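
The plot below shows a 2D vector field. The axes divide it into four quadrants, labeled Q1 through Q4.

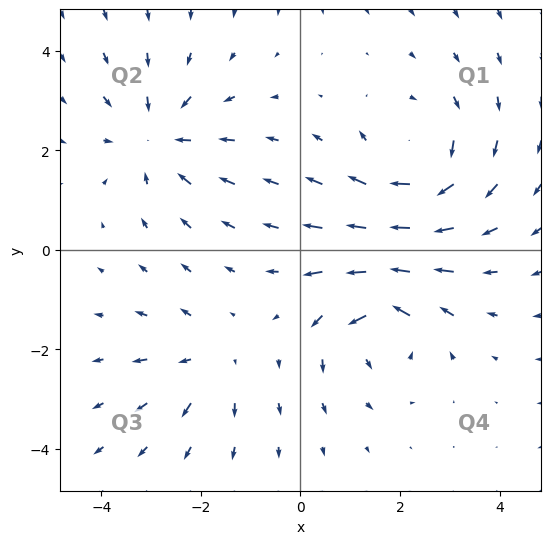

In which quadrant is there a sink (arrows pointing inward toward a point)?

Q2

The sink sits at approximately (-2.9, 2.3), which lies in quadrant Q2. The divergence there is about -4, negative as expected for a sink.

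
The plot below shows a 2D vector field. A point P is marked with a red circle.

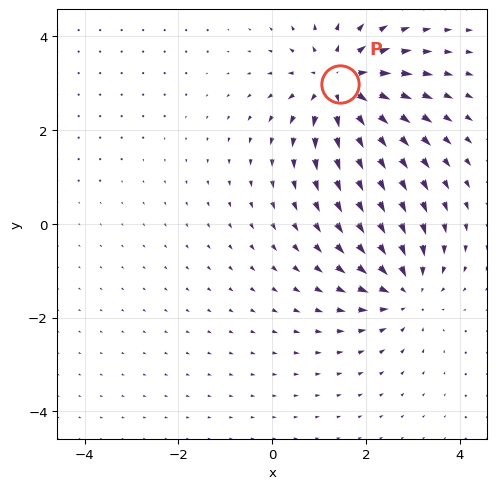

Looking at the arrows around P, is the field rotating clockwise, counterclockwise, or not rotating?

Near P at (1.4, 3.0) the arrows show no circulation. The curl there is ≈0.

not rotating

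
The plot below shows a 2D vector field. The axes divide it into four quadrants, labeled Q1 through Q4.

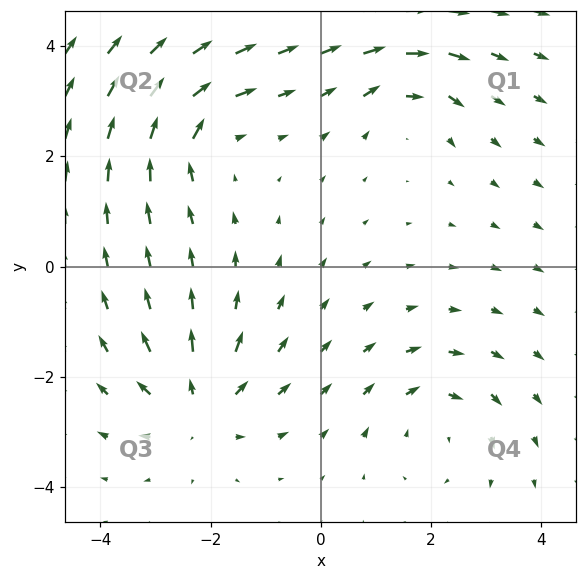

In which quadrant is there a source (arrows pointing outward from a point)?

Q3

The source sits at approximately (-2.2, -2.5), which lies in quadrant Q3. The divergence there is about +5, positive as expected for a source.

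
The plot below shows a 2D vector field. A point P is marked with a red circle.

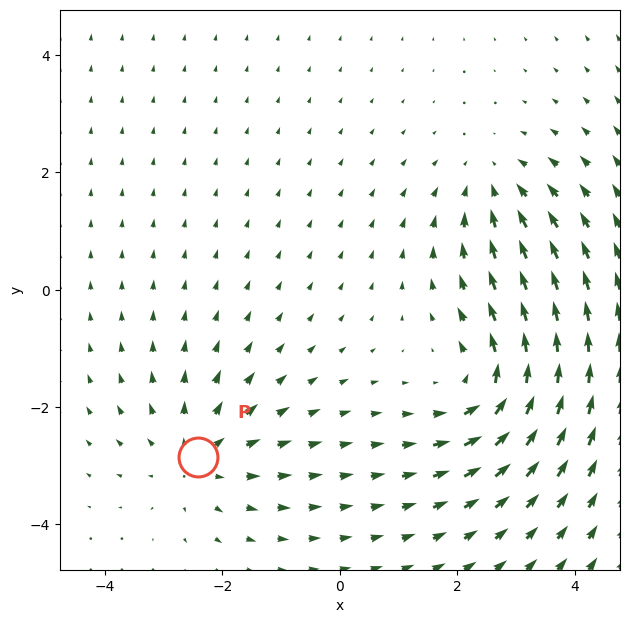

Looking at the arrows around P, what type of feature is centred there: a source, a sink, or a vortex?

At P (-2.4, -2.9) the arrows spread outward. Divergence about +3, curl ≈0 — positive divergence with near-zero curl is a source.

source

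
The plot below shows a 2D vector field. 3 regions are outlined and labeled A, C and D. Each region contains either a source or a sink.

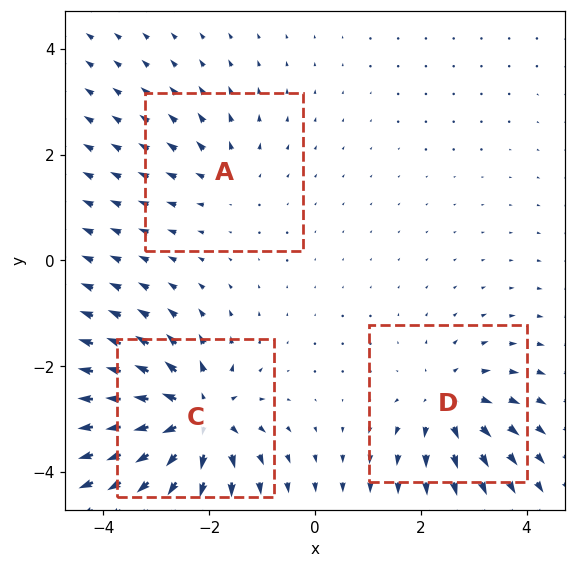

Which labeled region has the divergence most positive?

C

Divergence at each region's feature centre — A: about +2, C: about +6, D: about +4. Region C is most positive.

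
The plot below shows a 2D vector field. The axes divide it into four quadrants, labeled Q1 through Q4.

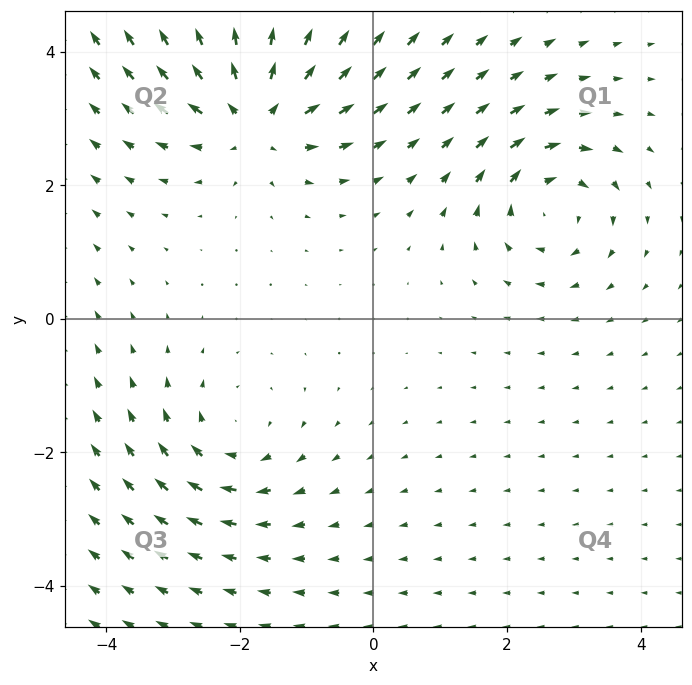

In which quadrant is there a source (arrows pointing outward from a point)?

The source sits at approximately (-1.7, 3.1), which lies in quadrant Q2. The divergence there is about +5, positive as expected for a source.

Q2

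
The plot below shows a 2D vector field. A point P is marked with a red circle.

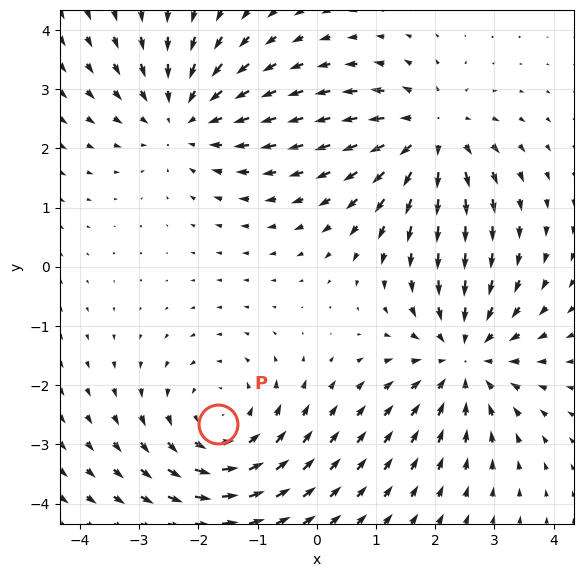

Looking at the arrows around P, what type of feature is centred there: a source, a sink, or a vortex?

At P (-1.7, -2.7) the arrows circulate counterclockwise. Divergence ≈0, curl about +3 — near-zero divergence with nonzero curl is a vortex.

vortex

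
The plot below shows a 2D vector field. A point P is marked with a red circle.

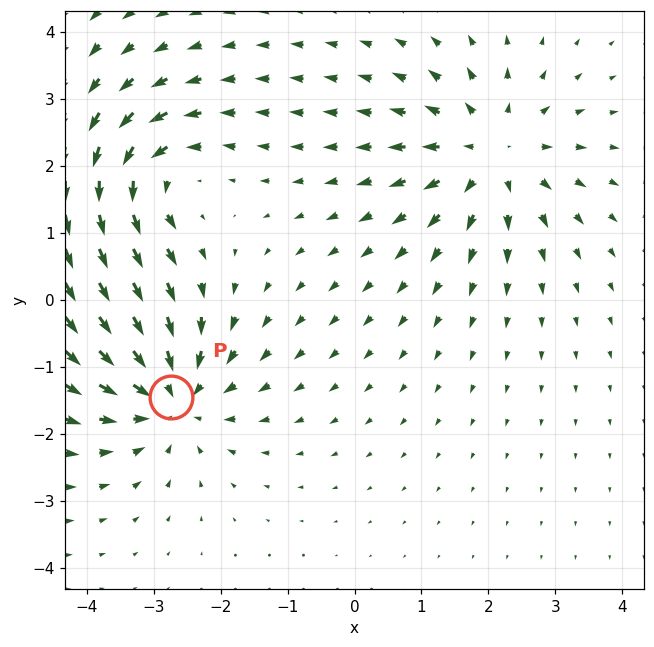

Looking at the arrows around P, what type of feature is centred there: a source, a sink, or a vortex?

At P (-2.7, -1.4) the arrows converge inward. Divergence about -5, curl ≈0 — negative divergence with near-zero curl is a sink.

sink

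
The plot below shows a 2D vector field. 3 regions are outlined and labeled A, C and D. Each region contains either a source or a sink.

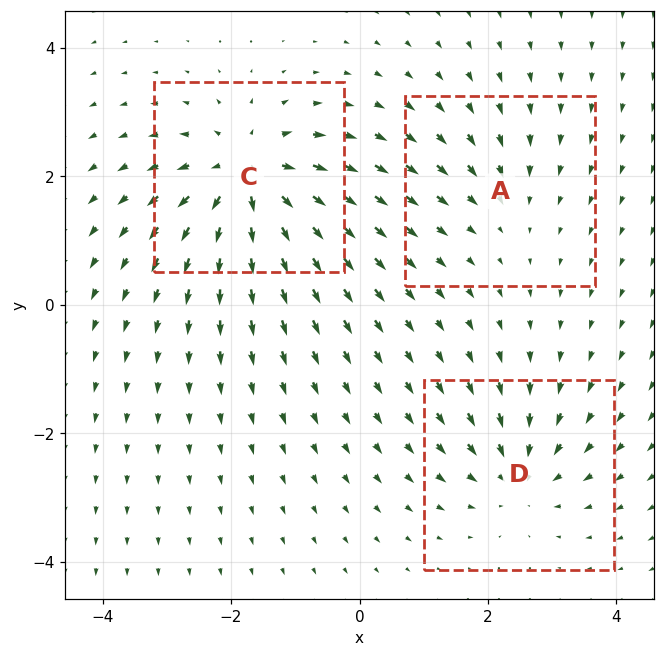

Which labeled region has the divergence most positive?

C

Divergence at each region's feature centre — A: about -2, C: about +6, D: about -4. Region C is most positive.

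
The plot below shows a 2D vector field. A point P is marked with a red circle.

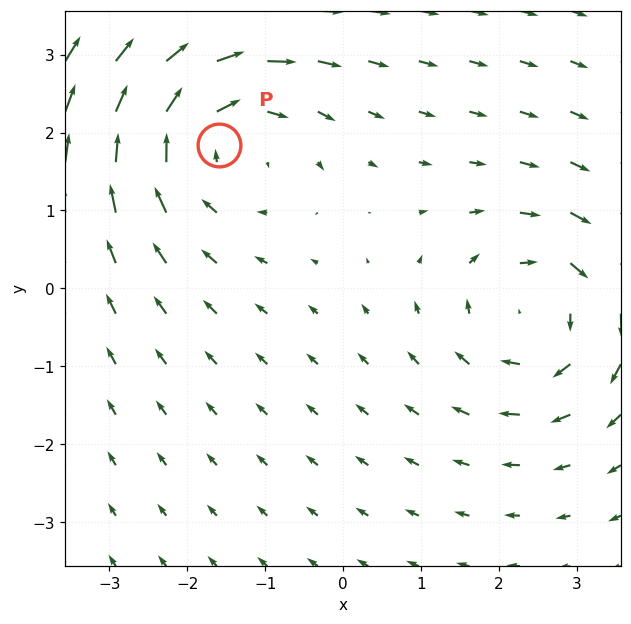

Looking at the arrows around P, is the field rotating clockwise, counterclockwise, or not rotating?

Near P at (-1.6, 1.8) the arrows circulate clockwise. The curl (z-component) there is about -4; negative curl means clockwise rotation.

clockwise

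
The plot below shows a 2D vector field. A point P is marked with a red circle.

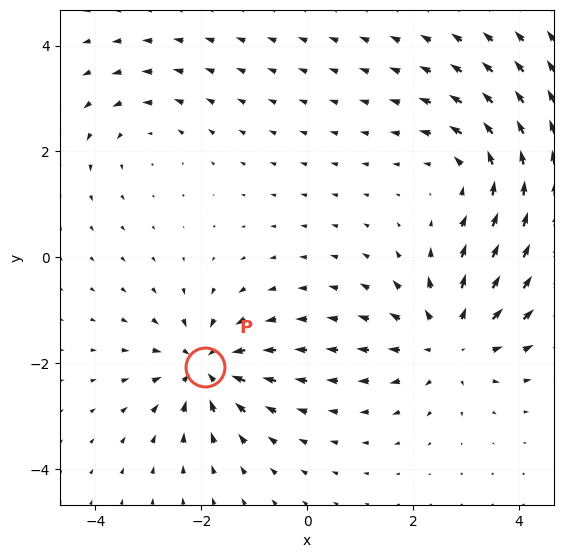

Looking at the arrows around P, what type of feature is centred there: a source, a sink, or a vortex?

sink

At P (-1.9, -2.1) the arrows converge inward. Divergence about -5, curl ≈0 — negative divergence with near-zero curl is a sink.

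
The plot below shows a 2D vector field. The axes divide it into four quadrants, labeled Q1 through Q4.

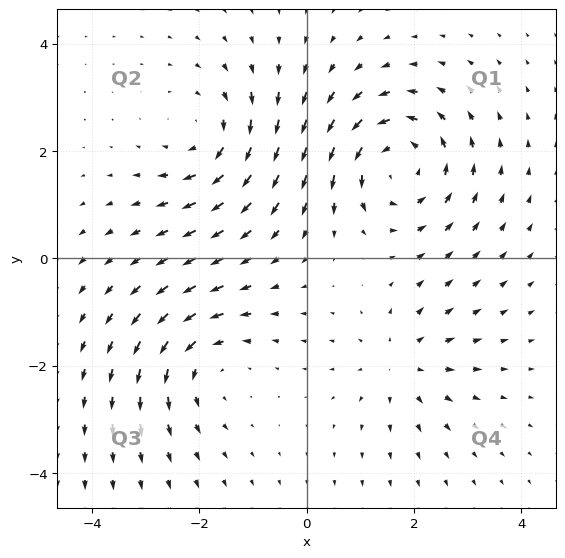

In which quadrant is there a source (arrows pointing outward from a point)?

Q4

The source sits at approximately (1.8, -2.0), which lies in quadrant Q4. The divergence there is about +3, positive as expected for a source.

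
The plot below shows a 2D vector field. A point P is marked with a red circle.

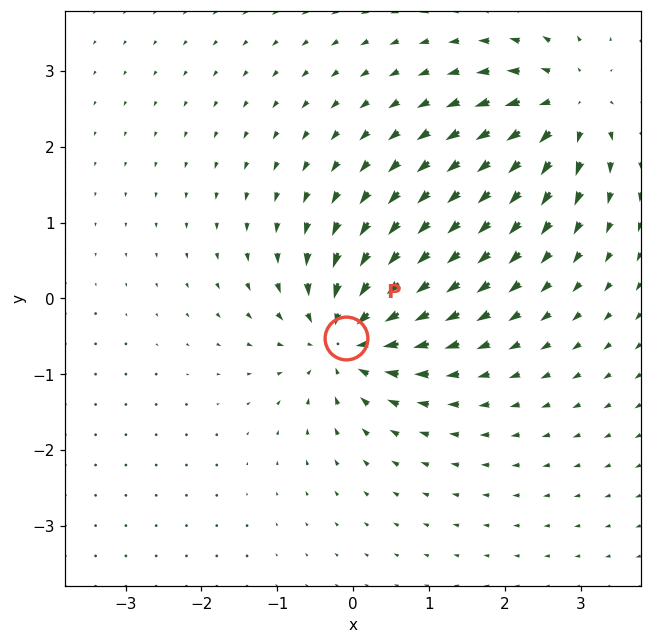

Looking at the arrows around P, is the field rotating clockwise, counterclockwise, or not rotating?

not rotating

Near P at (-0.1, -0.5) the arrows show no circulation. The curl there is ≈0.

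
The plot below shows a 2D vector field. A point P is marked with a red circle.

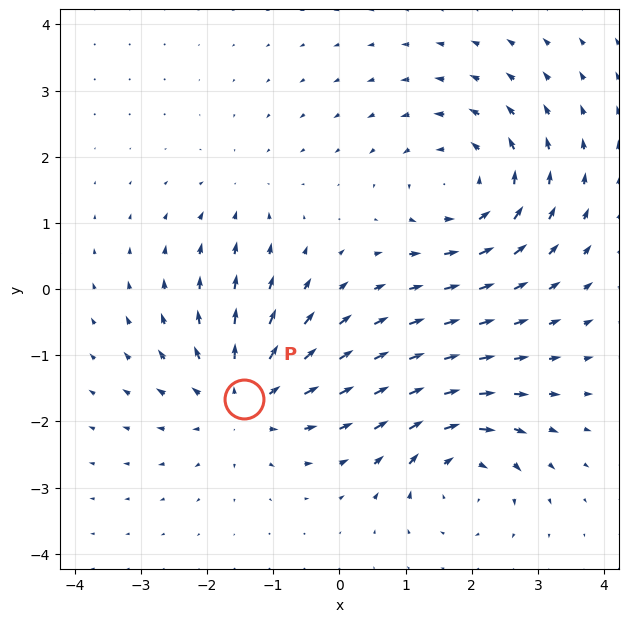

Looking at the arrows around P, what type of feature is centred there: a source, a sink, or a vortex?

source

At P (-1.4, -1.7) the arrows spread outward. Divergence about +5, curl ≈0 — positive divergence with near-zero curl is a source.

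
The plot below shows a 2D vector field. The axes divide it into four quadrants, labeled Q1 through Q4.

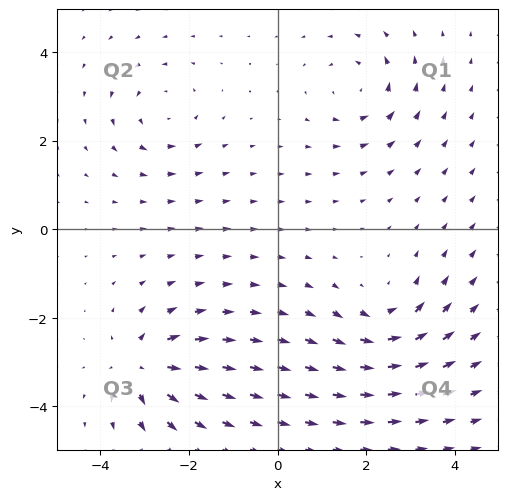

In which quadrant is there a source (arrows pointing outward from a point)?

The source sits at approximately (-3.1, -3.1), which lies in quadrant Q3. The divergence there is about +6, positive as expected for a source.

Q3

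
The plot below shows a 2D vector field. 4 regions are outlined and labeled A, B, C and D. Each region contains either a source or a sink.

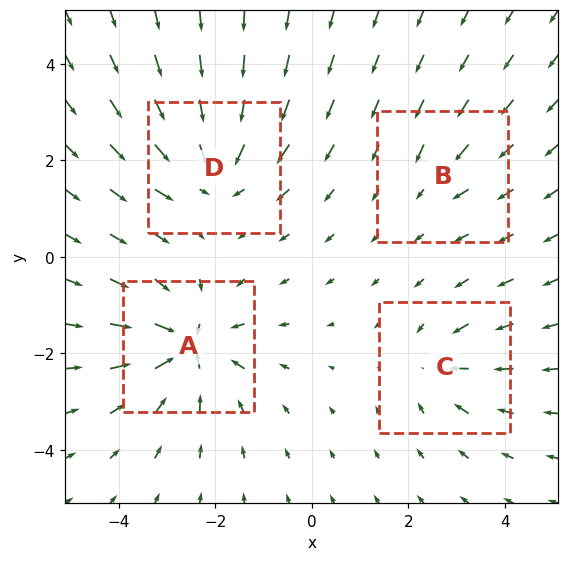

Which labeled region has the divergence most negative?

Divergence at each region's feature centre — A: about -7, B: about -2, C: about -4, D: about -6. Region A is most negative.

A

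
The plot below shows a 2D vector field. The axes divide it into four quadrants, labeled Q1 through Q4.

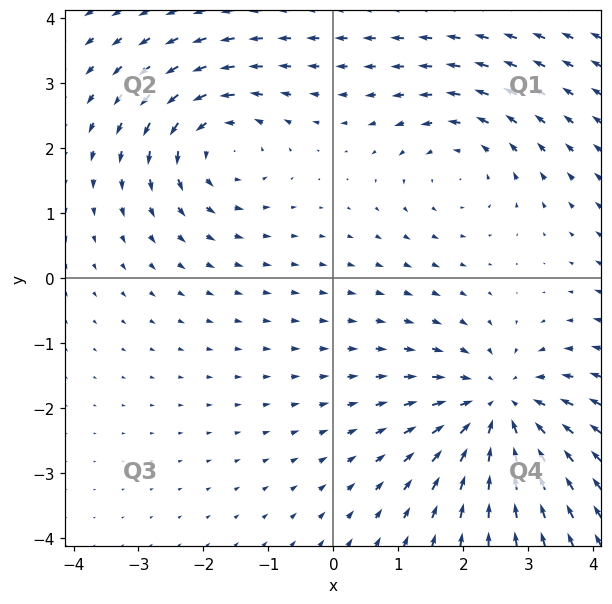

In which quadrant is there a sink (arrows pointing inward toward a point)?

The sink sits at approximately (2.6, -2.0), which lies in quadrant Q4. The divergence there is about -4, negative as expected for a sink.

Q4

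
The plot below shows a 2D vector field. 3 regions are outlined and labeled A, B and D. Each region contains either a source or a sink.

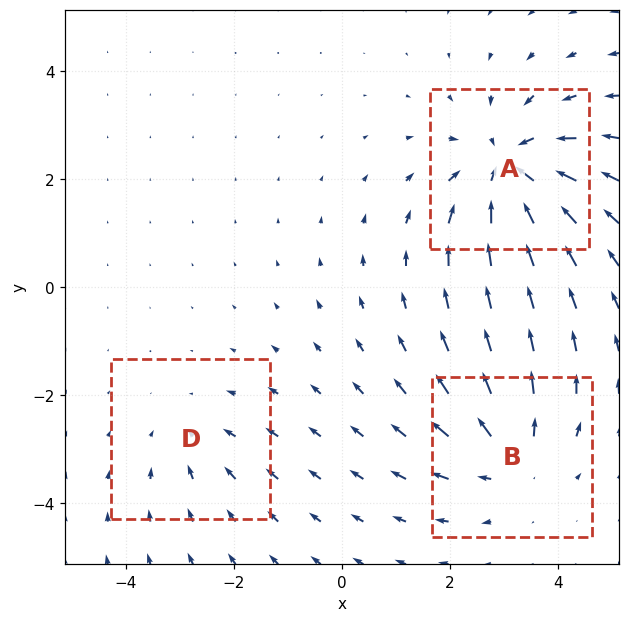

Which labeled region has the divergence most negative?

A

Divergence at each region's feature centre — A: about -5, B: about +3, D: about -2. Region A is most negative.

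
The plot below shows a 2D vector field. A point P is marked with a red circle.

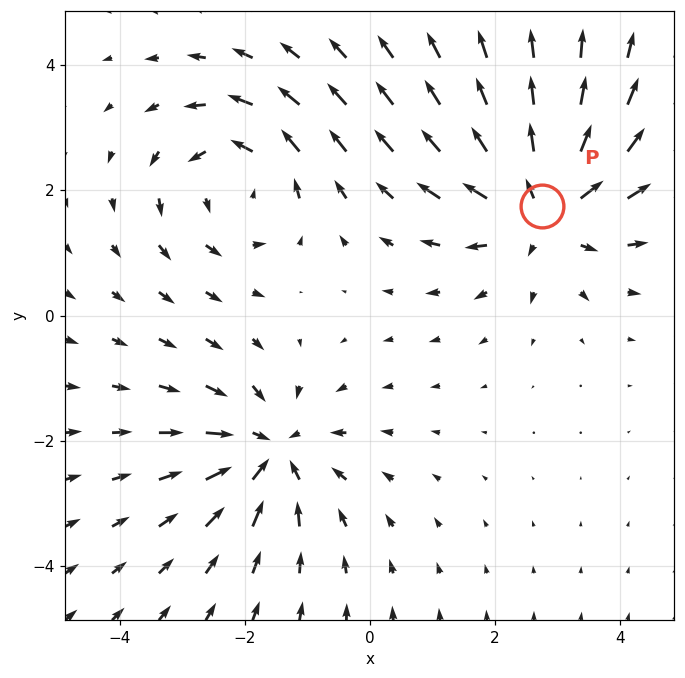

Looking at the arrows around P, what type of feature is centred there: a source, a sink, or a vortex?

At P (2.7, 1.7) the arrows spread outward. Divergence about +5, curl ≈0 — positive divergence with near-zero curl is a source.

source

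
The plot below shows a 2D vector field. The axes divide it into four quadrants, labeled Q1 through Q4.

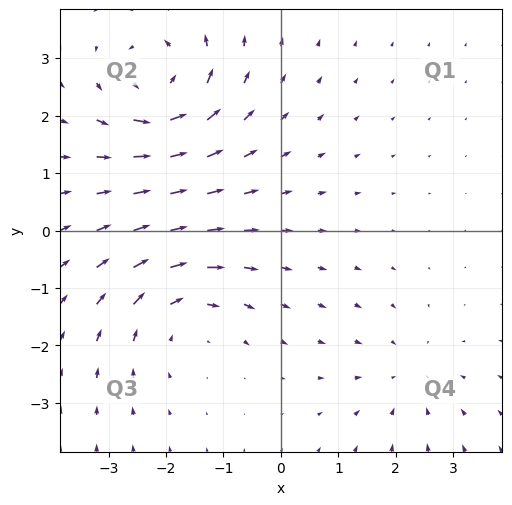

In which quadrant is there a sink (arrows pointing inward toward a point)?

The sink sits at approximately (2.2, -2.5), which lies in quadrant Q4. The divergence there is about -2, negative as expected for a sink.

Q4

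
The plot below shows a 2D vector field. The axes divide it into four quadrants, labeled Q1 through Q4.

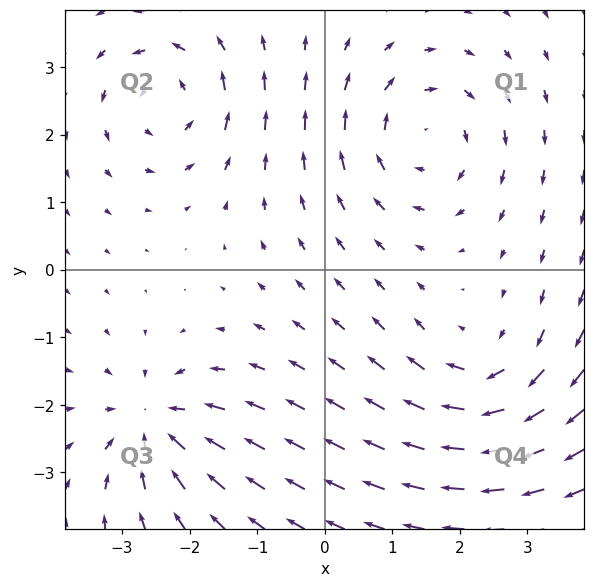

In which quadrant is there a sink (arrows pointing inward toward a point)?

The sink sits at approximately (-2.5, -2.3), which lies in quadrant Q3. The divergence there is about -6, negative as expected for a sink.

Q3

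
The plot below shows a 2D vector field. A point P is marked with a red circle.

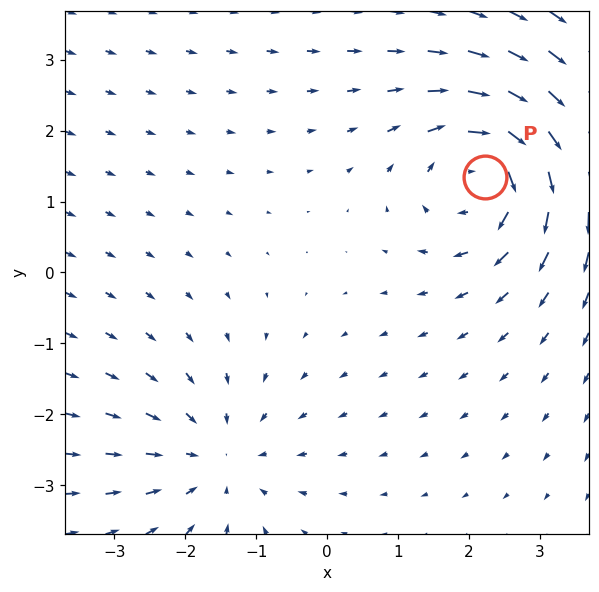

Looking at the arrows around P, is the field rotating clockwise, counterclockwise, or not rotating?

clockwise

Near P at (2.2, 1.3) the arrows circulate clockwise. The curl (z-component) there is about -4; negative curl means clockwise rotation.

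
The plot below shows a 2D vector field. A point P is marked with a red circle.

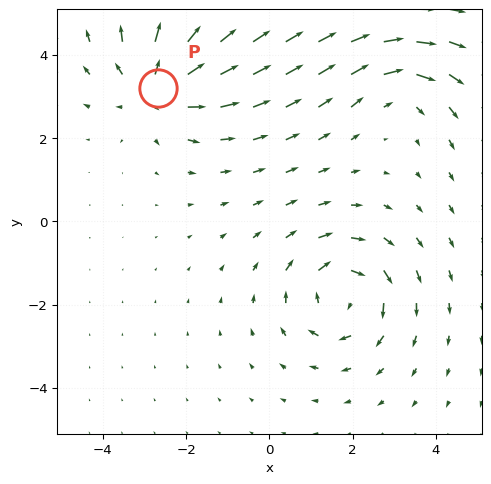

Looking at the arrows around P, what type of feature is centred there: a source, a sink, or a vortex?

At P (-2.7, 3.2) the arrows spread outward. Divergence about +5, curl ≈0 — positive divergence with near-zero curl is a source.

source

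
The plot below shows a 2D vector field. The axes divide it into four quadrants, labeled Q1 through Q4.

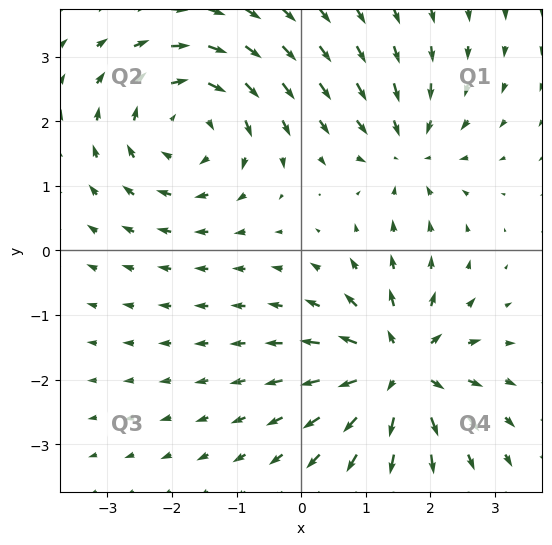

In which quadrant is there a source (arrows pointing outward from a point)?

Q4

The source sits at approximately (1.5, -1.8), which lies in quadrant Q4. The divergence there is about +6, positive as expected for a source.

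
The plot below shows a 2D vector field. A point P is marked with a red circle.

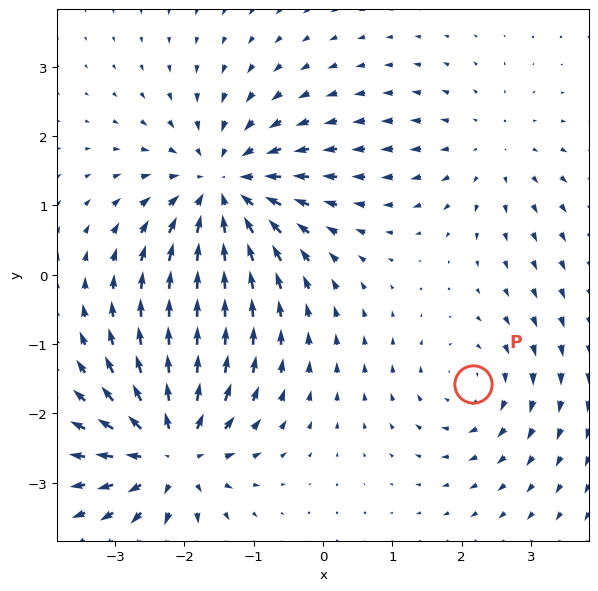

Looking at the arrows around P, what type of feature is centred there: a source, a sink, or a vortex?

At P (2.2, -1.6) the arrows circulate clockwise. Divergence ≈0, curl about -3 — near-zero divergence with nonzero curl is a vortex.

vortex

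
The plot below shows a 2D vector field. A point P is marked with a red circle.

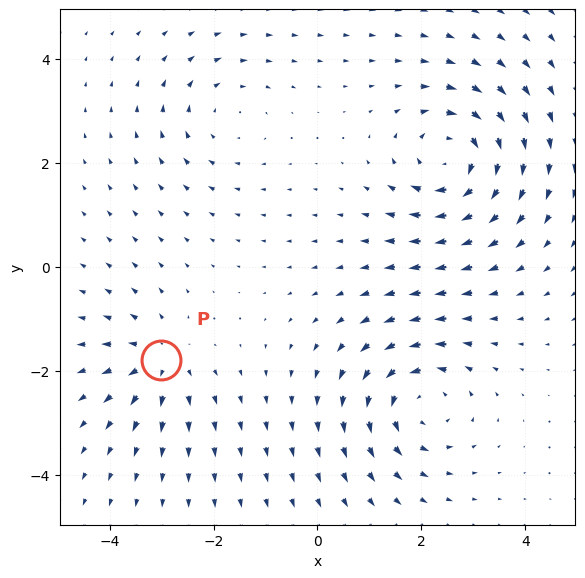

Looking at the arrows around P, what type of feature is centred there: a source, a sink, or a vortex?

source

At P (-3.0, -1.8) the arrows spread outward. Divergence about +3, curl ≈0 — positive divergence with near-zero curl is a source.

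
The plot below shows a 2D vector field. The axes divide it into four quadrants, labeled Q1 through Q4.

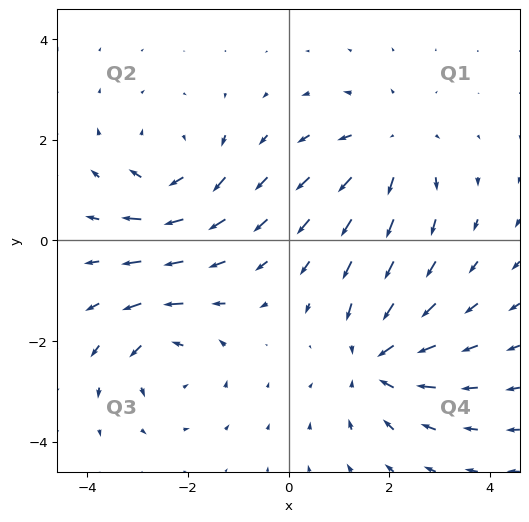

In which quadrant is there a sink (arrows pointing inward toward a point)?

Q4

The sink sits at approximately (1.7, -2.4), which lies in quadrant Q4. The divergence there is about -5, negative as expected for a sink.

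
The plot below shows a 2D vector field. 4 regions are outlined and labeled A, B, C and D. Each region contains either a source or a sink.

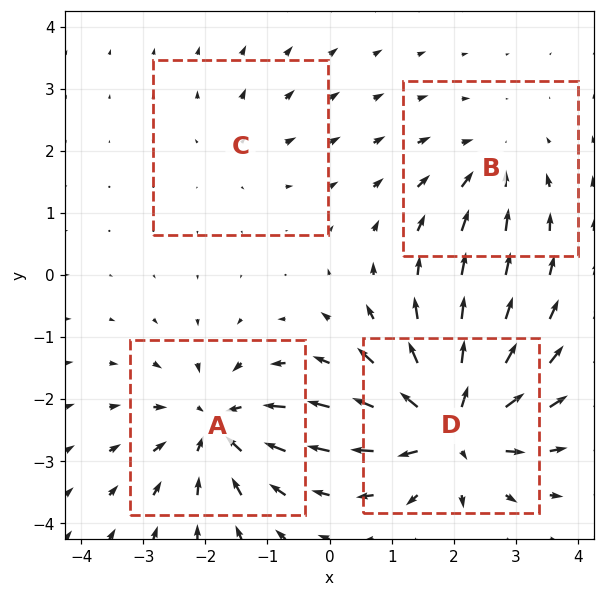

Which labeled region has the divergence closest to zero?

C

Divergence at each region's feature centre — A: about -6, B: about -4, C: about +2, D: about +8. Region C is closest to zero.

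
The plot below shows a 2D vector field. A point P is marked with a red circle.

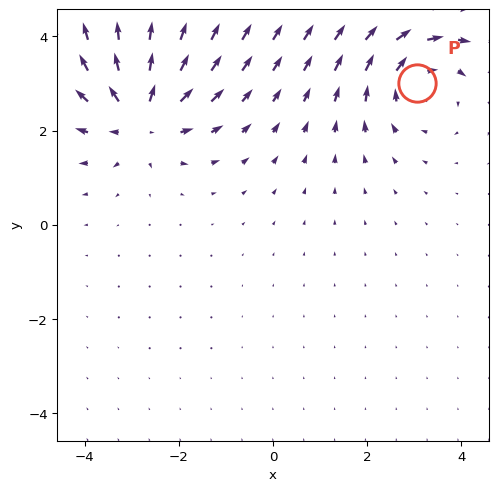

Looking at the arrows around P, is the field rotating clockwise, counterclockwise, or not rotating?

Near P at (3.1, 3.0) the arrows circulate clockwise. The curl (z-component) there is about -3; negative curl means clockwise rotation.

clockwise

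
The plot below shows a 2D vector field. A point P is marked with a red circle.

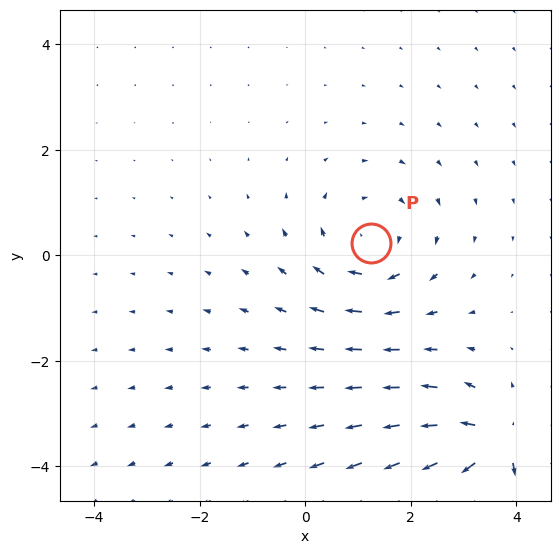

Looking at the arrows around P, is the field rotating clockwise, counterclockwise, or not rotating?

Near P at (1.2, 0.2) the arrows circulate clockwise. The curl (z-component) there is about -3; negative curl means clockwise rotation.

clockwise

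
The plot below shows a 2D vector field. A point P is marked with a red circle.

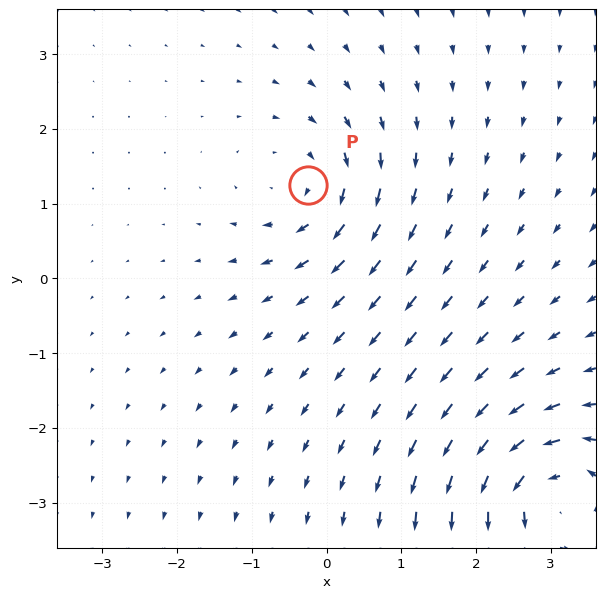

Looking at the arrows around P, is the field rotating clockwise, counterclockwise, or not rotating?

clockwise

Near P at (-0.2, 1.3) the arrows circulate clockwise. The curl (z-component) there is about -4; negative curl means clockwise rotation.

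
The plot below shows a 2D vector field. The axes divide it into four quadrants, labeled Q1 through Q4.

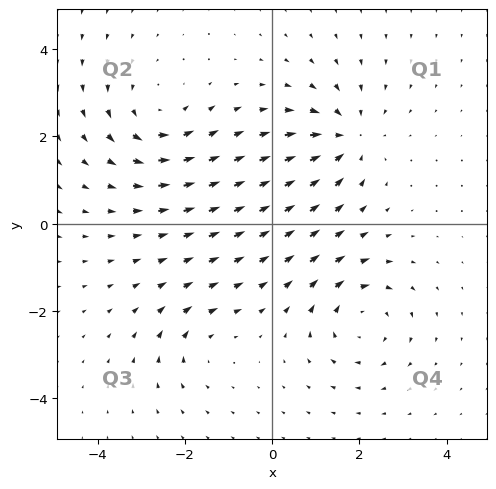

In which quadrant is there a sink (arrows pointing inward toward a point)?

Q1

The sink sits at approximately (1.7, 2.0), which lies in quadrant Q1. The divergence there is about -4, negative as expected for a sink.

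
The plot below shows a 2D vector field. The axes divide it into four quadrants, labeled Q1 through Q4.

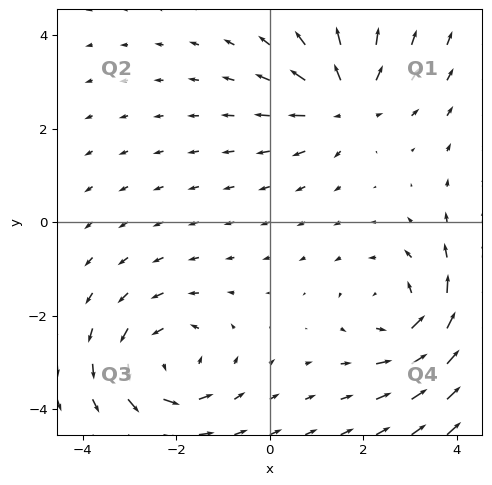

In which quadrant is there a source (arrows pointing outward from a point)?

The source sits at approximately (1.6, 2.6), which lies in quadrant Q1. The divergence there is about +5, positive as expected for a source.

Q1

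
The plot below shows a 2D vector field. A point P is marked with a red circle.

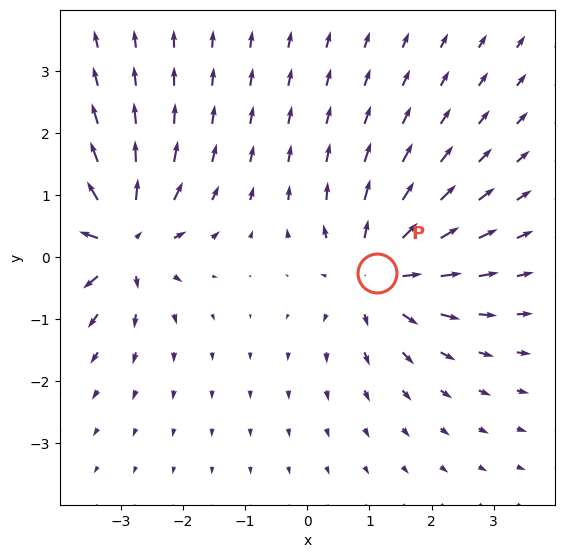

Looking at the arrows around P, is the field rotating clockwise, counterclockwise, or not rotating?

not rotating

Near P at (1.1, -0.3) the arrows show no circulation. The curl there is ≈0.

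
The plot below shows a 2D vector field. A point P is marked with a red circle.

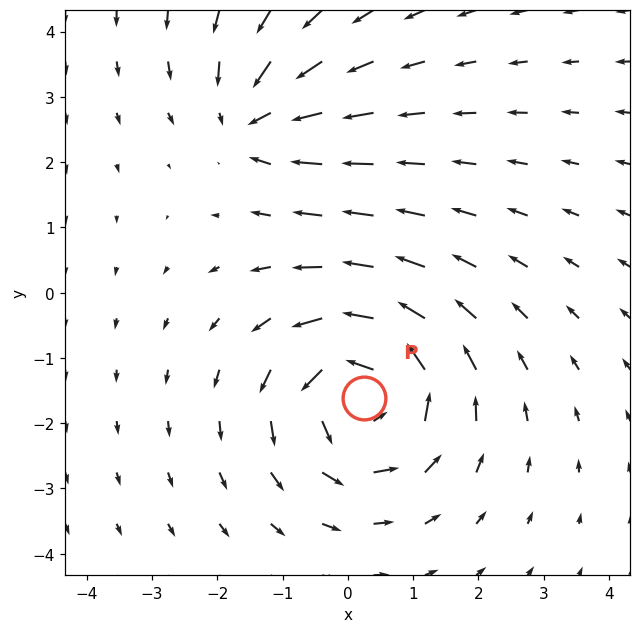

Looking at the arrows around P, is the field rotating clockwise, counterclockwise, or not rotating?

counterclockwise

Near P at (0.2, -1.6) the arrows circulate counterclockwise. The curl (z-component) there is about +5; positive curl means counterclockwise rotation.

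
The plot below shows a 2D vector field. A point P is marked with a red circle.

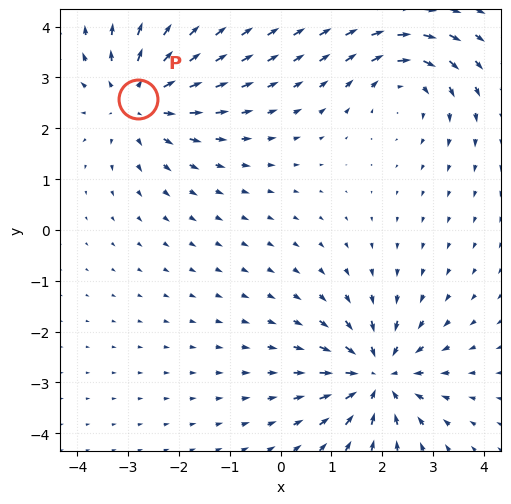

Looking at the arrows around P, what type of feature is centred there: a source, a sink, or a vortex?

source

At P (-2.8, 2.6) the arrows spread outward. Divergence about +3, curl ≈0 — positive divergence with near-zero curl is a source.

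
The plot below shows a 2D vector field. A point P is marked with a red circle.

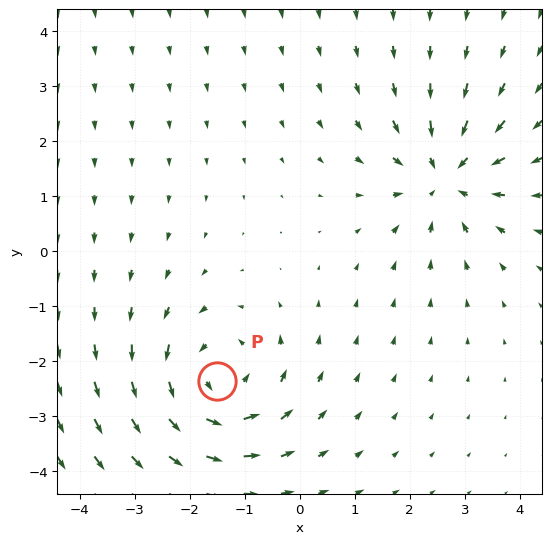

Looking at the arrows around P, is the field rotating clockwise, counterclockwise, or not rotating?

Near P at (-1.5, -2.4) the arrows circulate counterclockwise. The curl (z-component) there is about +4; positive curl means counterclockwise rotation.

counterclockwise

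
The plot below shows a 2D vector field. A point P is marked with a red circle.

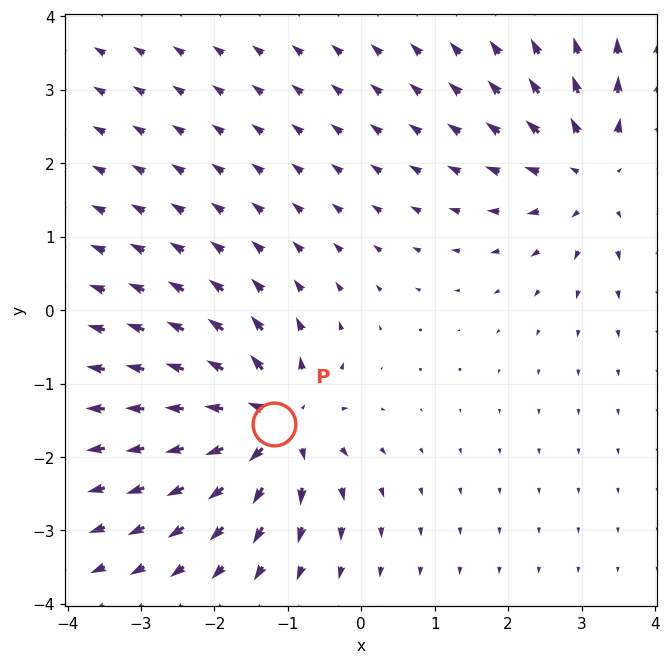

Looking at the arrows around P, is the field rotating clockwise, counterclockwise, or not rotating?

not rotating

Near P at (-1.2, -1.5) the arrows show no circulation. The curl there is ≈0.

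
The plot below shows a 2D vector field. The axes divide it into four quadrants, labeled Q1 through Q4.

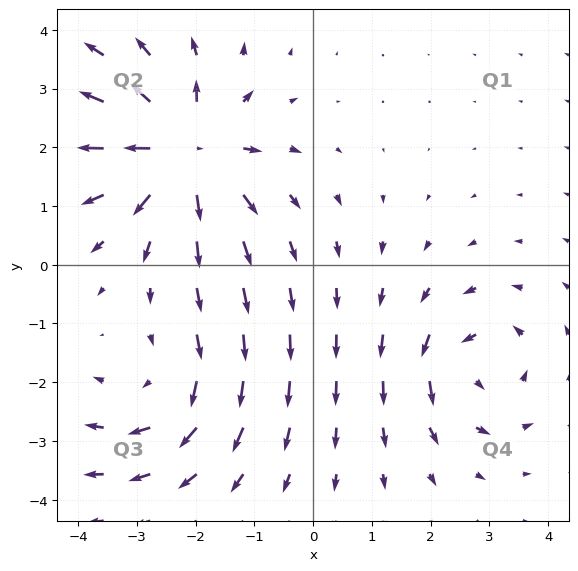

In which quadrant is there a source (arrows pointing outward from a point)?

Q2

The source sits at approximately (-2.2, 1.9), which lies in quadrant Q2. The divergence there is about +6, positive as expected for a source.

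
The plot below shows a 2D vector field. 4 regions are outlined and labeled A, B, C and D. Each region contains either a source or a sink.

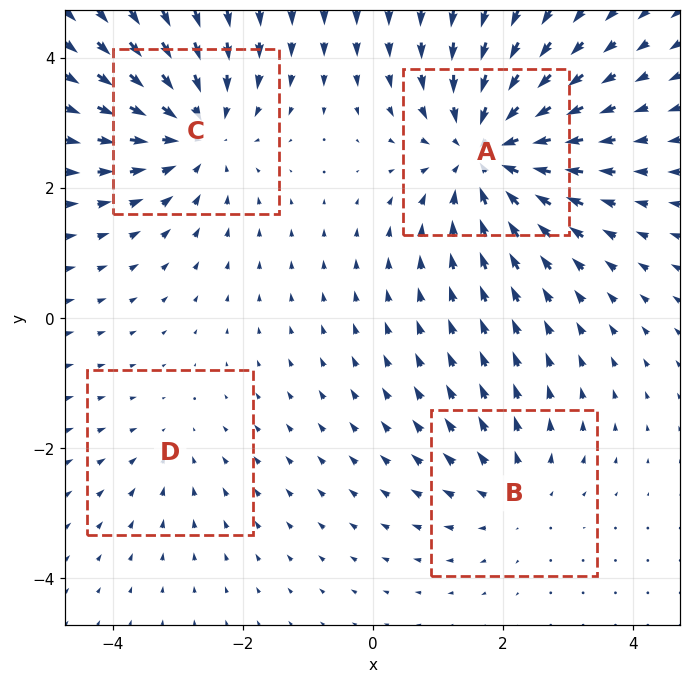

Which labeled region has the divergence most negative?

Divergence at each region's feature centre — A: about -6, B: about +3, C: about -5, D: about -2. Region A is most negative.

A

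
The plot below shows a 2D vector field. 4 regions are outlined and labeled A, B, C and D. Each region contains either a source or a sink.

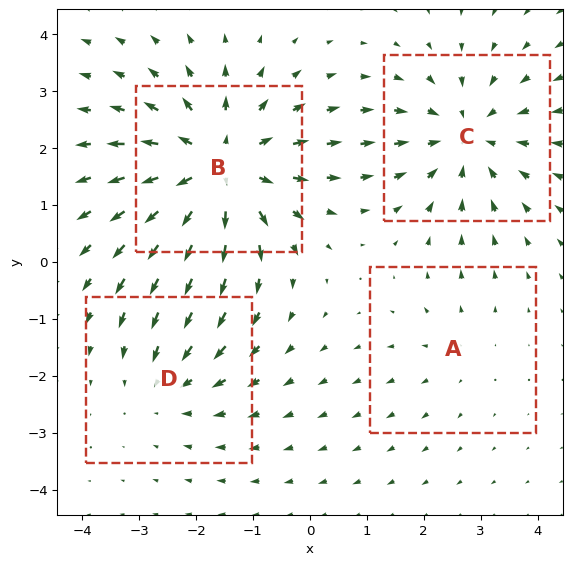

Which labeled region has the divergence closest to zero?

A

Divergence at each region's feature centre — A: about +2, B: about +6, C: about -4, D: about -3. Region A is closest to zero.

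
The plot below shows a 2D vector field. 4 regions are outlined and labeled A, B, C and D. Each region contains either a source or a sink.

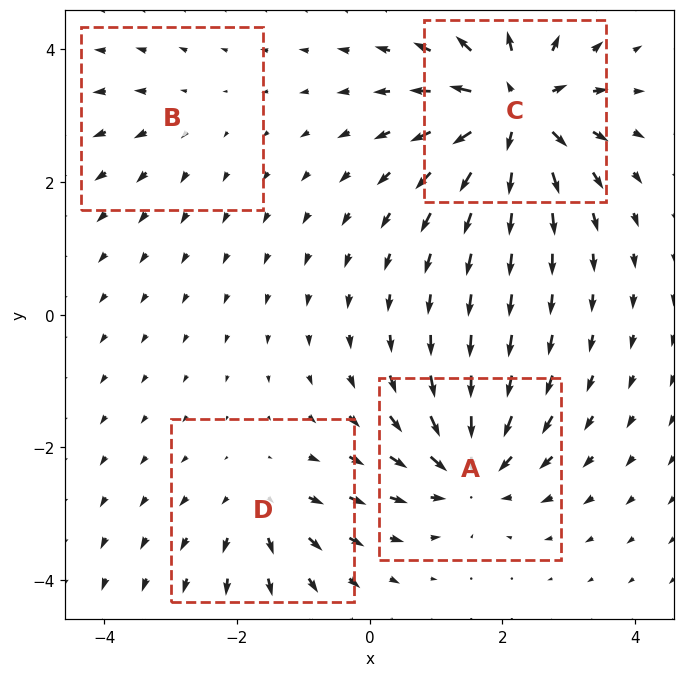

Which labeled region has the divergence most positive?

Divergence at each region's feature centre — A: about -7, B: about +3, C: about +9, D: about +4. Region C is most positive.

C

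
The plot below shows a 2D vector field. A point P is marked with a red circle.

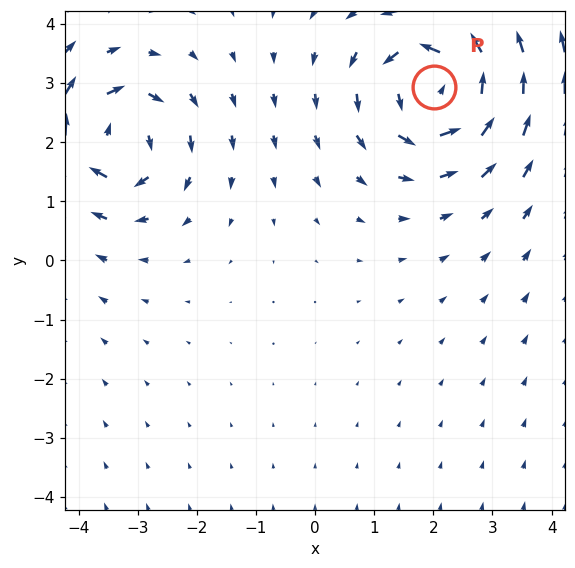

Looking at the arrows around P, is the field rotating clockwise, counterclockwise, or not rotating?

counterclockwise

Near P at (2.0, 2.9) the arrows circulate counterclockwise. The curl (z-component) there is about +5; positive curl means counterclockwise rotation.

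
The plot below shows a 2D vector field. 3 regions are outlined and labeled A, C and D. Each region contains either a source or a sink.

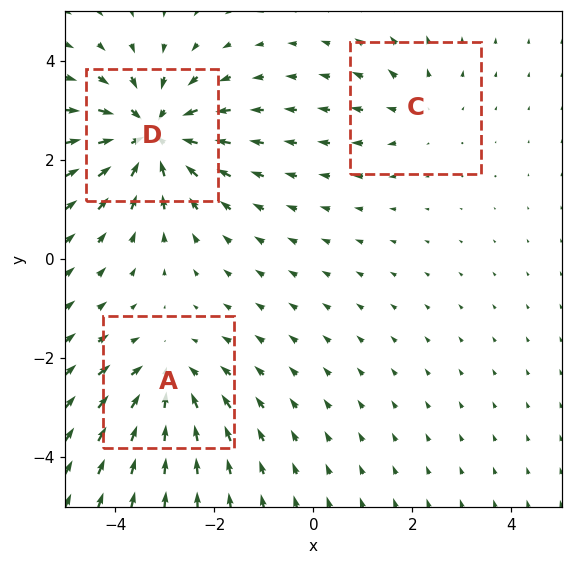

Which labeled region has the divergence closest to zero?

C

Divergence at each region's feature centre — A: about -3, C: about +2, D: about -5. Region C is closest to zero.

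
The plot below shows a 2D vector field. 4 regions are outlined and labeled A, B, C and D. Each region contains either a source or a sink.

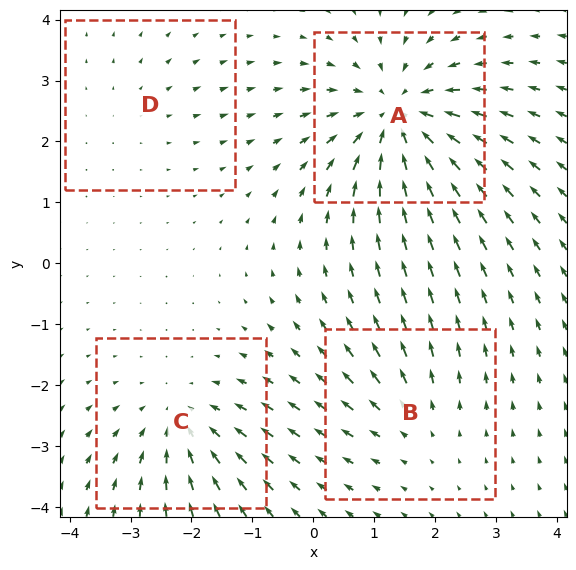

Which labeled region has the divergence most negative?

Divergence at each region's feature centre — A: about -6, B: about +3, C: about -4, D: about +2. Region A is most negative.

A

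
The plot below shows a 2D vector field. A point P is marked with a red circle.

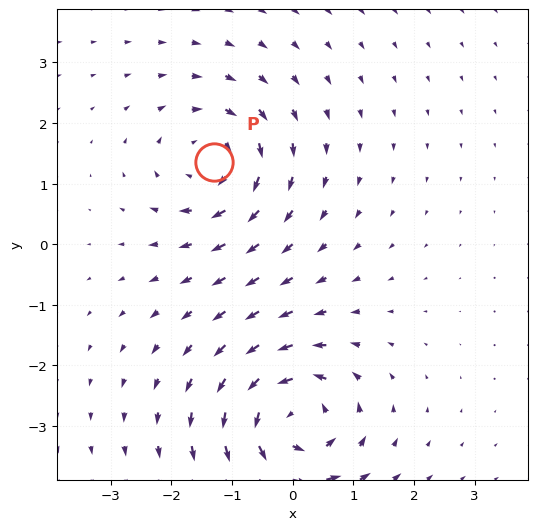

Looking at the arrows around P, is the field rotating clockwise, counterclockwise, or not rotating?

clockwise

Near P at (-1.3, 1.4) the arrows circulate clockwise. The curl (z-component) there is about -3; negative curl means clockwise rotation.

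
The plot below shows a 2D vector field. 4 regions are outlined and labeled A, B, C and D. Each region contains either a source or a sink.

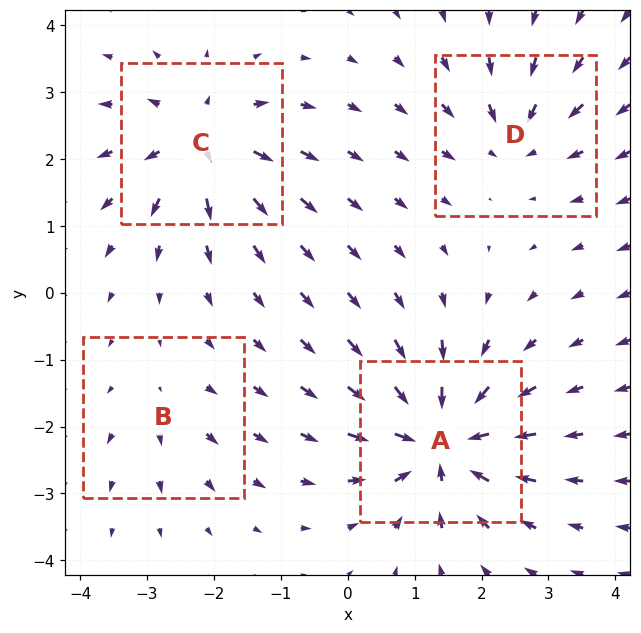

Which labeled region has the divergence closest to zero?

Divergence at each region's feature centre — A: about -8, B: about +2, C: about +6, D: about -4. Region B is closest to zero.

B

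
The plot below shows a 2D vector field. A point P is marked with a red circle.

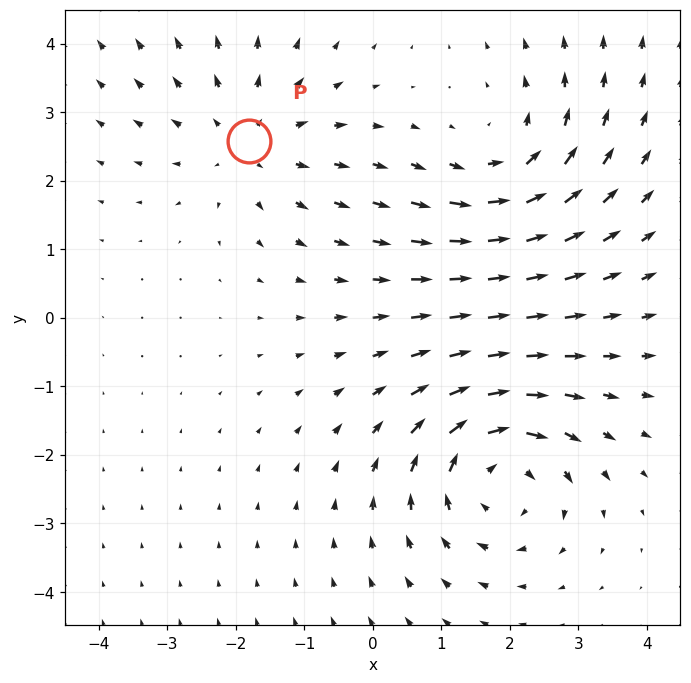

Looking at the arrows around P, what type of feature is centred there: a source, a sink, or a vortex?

source

At P (-1.8, 2.6) the arrows spread outward. Divergence about +3, curl ≈0 — positive divergence with near-zero curl is a source.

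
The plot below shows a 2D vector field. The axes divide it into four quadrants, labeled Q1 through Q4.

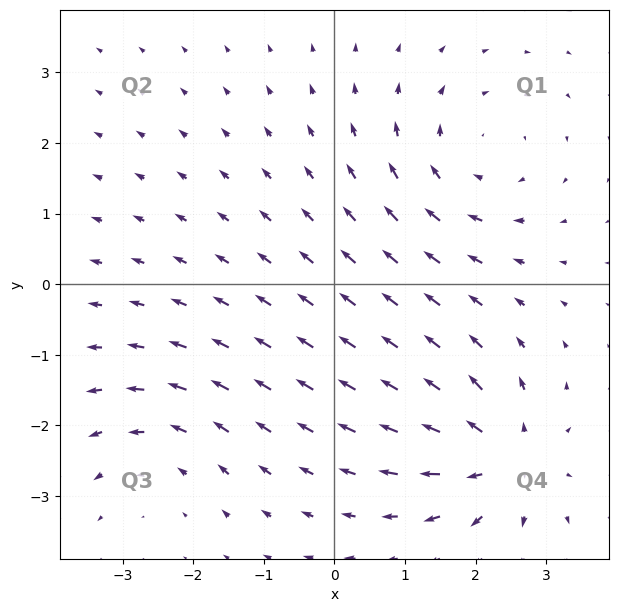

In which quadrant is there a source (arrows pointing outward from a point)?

Q4

The source sits at approximately (2.4, -2.5), which lies in quadrant Q4. The divergence there is about +6, positive as expected for a source.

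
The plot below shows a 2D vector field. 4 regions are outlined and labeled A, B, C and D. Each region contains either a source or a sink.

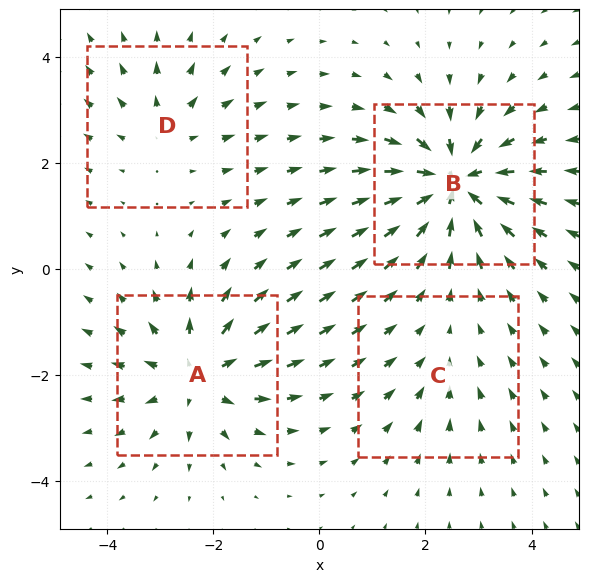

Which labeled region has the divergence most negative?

B

Divergence at each region's feature centre — A: about +6, B: about -8, C: about -2, D: about +3. Region B is most negative.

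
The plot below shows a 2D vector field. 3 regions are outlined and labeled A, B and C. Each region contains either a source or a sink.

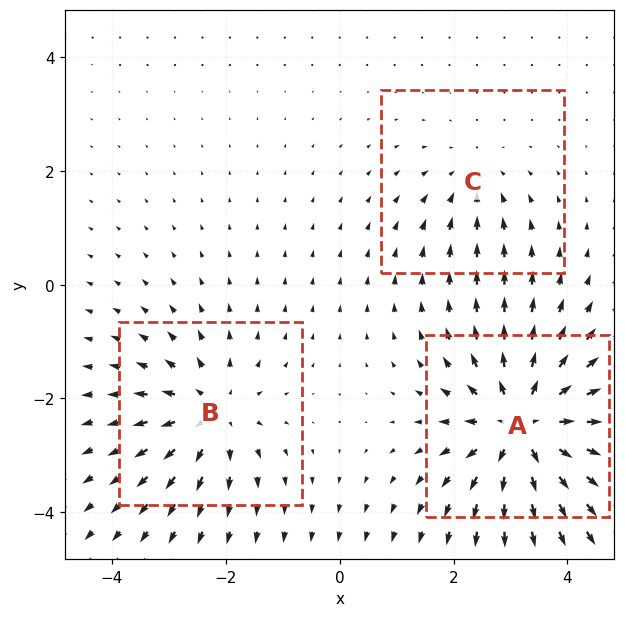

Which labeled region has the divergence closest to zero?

C

Divergence at each region's feature centre — A: about +5, B: about +3, C: about -2. Region C is closest to zero.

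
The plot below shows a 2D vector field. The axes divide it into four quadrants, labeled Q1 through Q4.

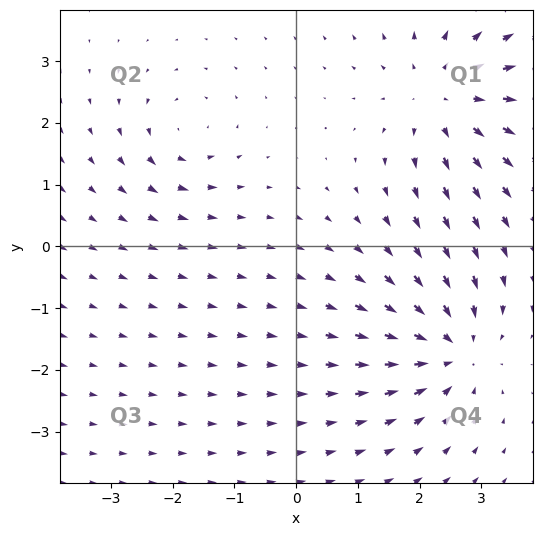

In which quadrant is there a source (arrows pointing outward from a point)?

Q1

The source sits at approximately (2.4, 2.4), which lies in quadrant Q1. The divergence there is about +4, positive as expected for a source.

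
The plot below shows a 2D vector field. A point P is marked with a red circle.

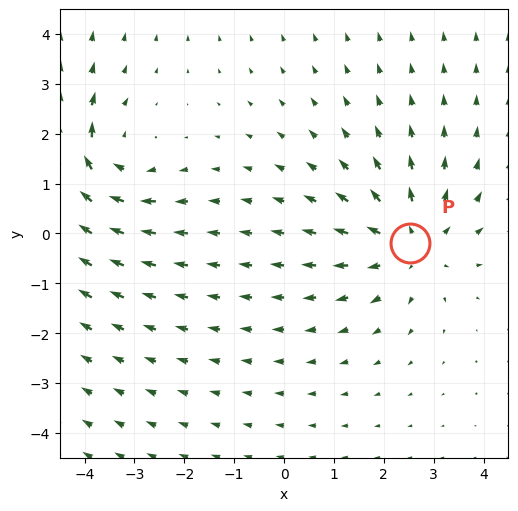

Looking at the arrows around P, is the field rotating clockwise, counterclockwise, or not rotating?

Near P at (2.5, -0.2) the arrows show no circulation. The curl there is ≈0.

not rotating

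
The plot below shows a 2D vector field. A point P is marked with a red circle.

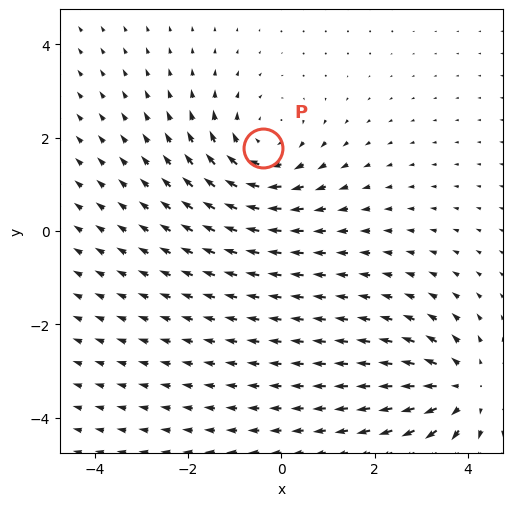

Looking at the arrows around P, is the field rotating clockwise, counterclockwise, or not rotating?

Near P at (-0.4, 1.8) the arrows circulate clockwise. The curl (z-component) there is about -3; negative curl means clockwise rotation.

clockwise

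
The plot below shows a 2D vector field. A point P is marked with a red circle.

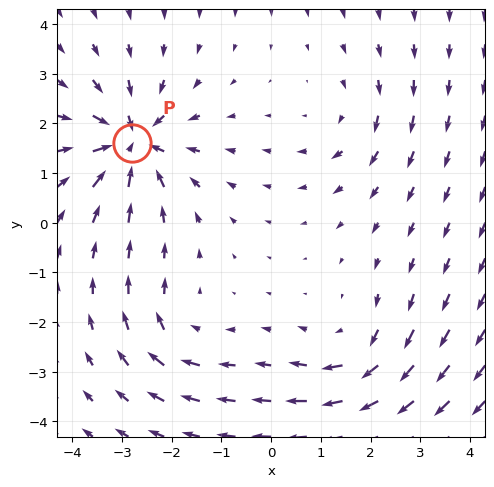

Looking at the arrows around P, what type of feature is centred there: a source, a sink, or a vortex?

At P (-2.8, 1.6) the arrows converge inward. Divergence about -6, curl ≈0 — negative divergence with near-zero curl is a sink.

sink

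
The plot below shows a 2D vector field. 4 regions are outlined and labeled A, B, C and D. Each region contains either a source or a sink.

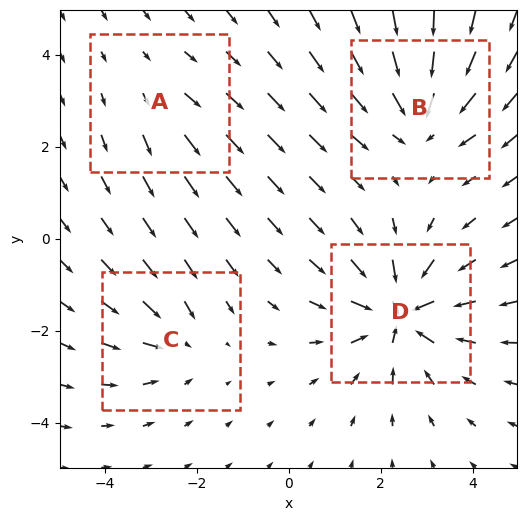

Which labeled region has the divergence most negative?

D

Divergence at each region's feature centre — A: about +2, B: about -5, C: about -3, D: about -6. Region D is most negative.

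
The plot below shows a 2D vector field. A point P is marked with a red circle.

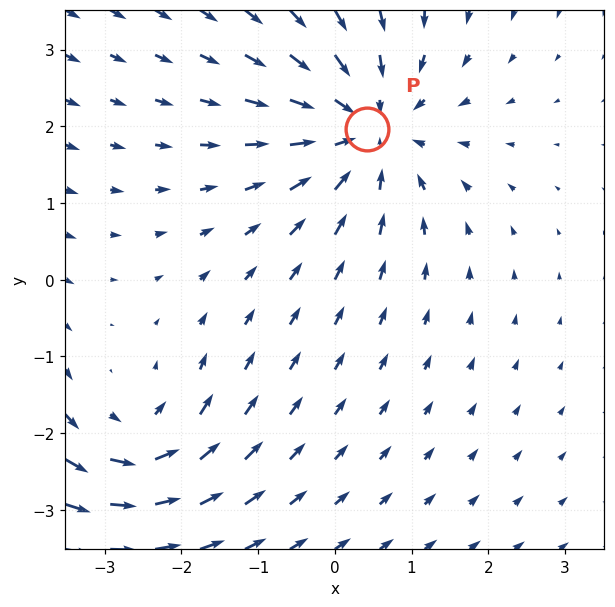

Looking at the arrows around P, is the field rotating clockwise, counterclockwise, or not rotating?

not rotating

Near P at (0.4, 2.0) the arrows show no circulation. The curl there is ≈0.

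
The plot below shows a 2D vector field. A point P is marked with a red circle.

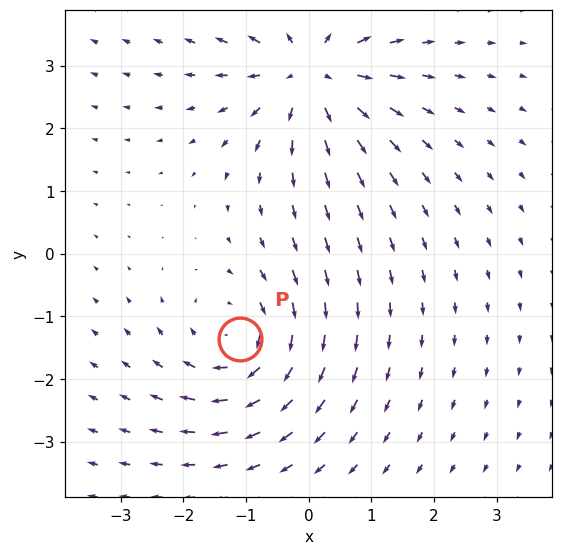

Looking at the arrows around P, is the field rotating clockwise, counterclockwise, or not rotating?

Near P at (-1.1, -1.4) the arrows circulate clockwise. The curl (z-component) there is about -3; negative curl means clockwise rotation.

clockwise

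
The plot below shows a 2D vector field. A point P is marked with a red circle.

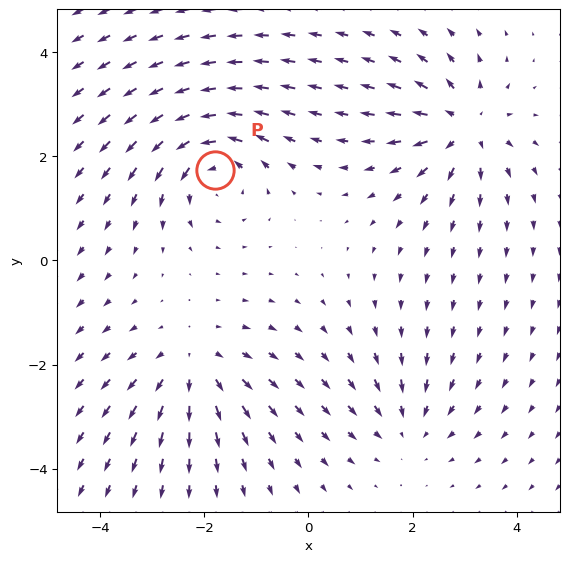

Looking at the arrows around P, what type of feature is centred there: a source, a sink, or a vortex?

vortex

At P (-1.8, 1.7) the arrows circulate counterclockwise. Divergence ≈0, curl about +5 — near-zero divergence with nonzero curl is a vortex.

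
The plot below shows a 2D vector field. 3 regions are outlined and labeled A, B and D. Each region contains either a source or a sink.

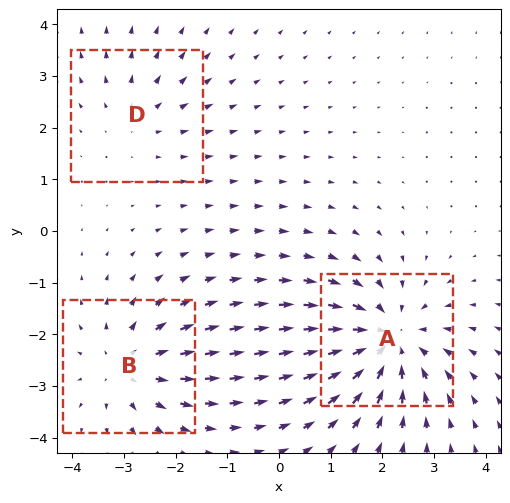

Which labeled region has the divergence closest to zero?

D

Divergence at each region's feature centre — A: about -4, B: about +3, D: about +2. Region D is closest to zero.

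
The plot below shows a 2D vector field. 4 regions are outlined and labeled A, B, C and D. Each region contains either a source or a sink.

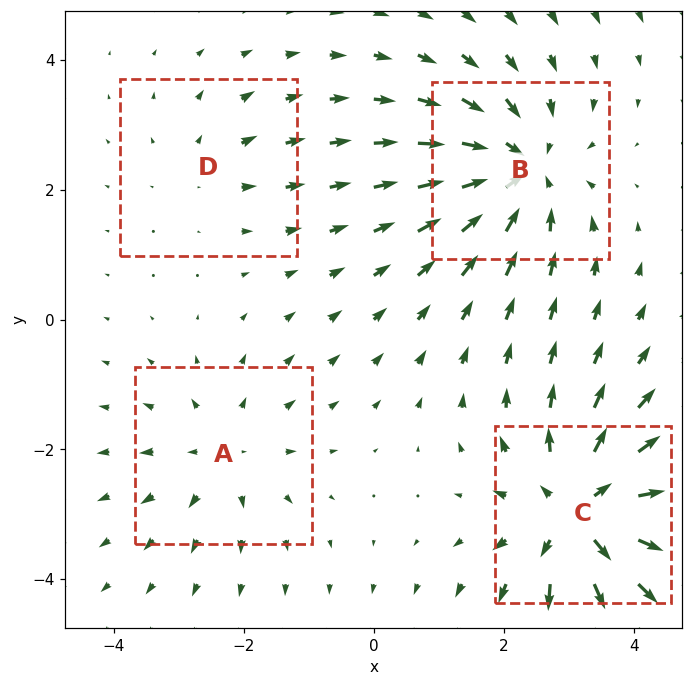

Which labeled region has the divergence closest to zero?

Divergence at each region's feature centre — A: about +3, B: about -5, C: about +6, D: about +2. Region D is closest to zero.

D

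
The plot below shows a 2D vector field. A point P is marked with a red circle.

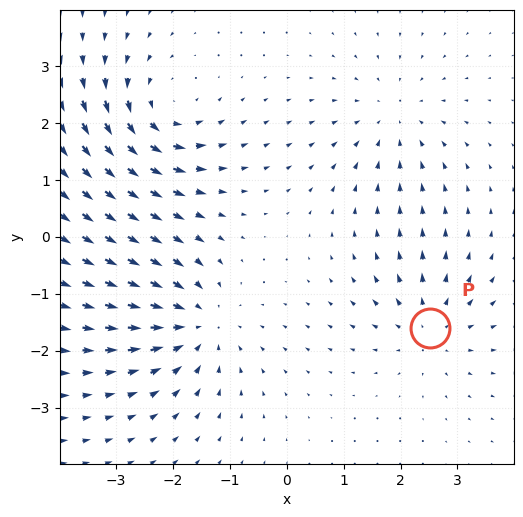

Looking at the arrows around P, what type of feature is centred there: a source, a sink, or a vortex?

At P (2.5, -1.6) the arrows spread outward. Divergence about +4, curl ≈0 — positive divergence with near-zero curl is a source.

source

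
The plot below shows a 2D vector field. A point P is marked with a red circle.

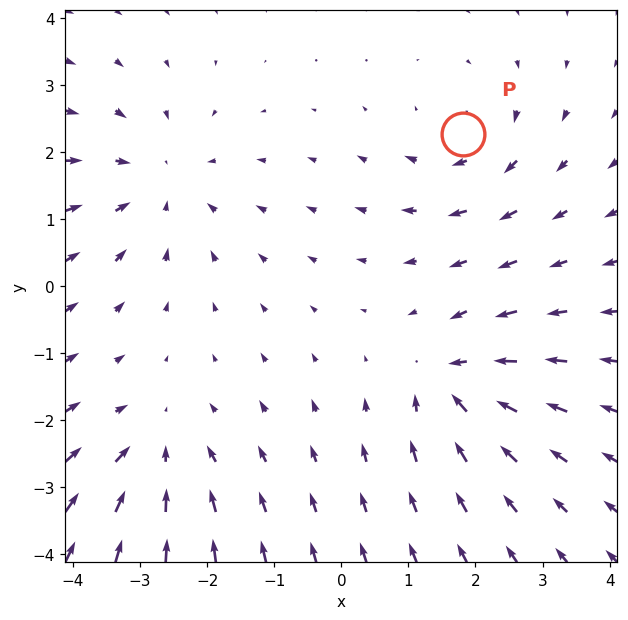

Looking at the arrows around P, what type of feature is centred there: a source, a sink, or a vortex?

vortex

At P (1.8, 2.3) the arrows circulate clockwise. Divergence ≈0, curl about -3 — near-zero divergence with nonzero curl is a vortex.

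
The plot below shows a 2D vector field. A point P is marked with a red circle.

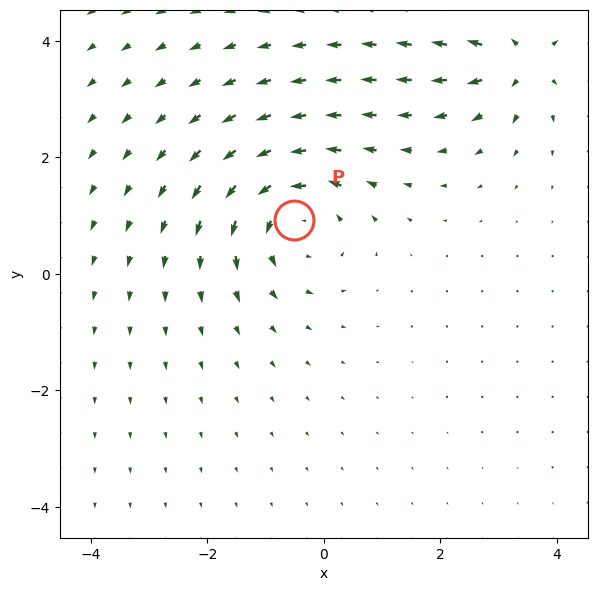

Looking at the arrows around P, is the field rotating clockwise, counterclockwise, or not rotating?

Near P at (-0.5, 0.9) the arrows circulate counterclockwise. The curl (z-component) there is about +5; positive curl means counterclockwise rotation.

counterclockwise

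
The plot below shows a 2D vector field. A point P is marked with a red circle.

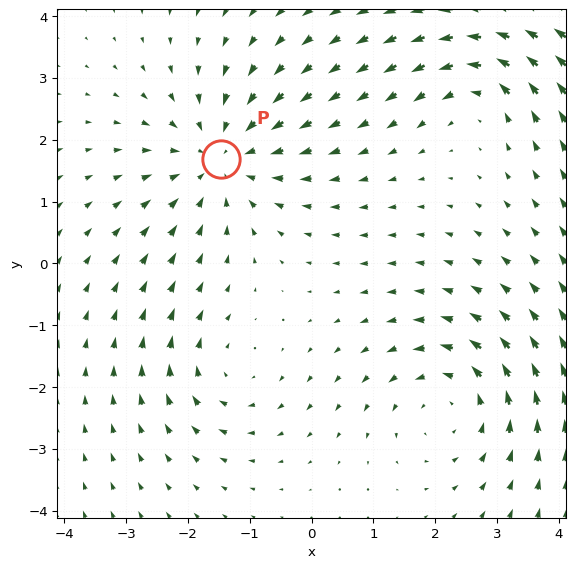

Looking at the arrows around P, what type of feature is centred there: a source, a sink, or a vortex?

At P (-1.5, 1.7) the arrows converge inward. Divergence about -4, curl ≈0 — negative divergence with near-zero curl is a sink.

sink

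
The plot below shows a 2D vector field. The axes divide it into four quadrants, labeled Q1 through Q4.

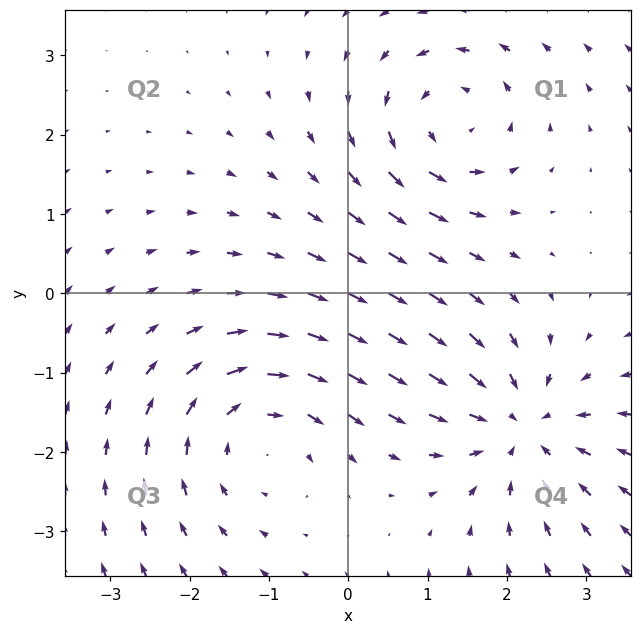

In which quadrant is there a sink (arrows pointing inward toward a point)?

The sink sits at approximately (2.2, -1.7), which lies in quadrant Q4. The divergence there is about -5, negative as expected for a sink.

Q4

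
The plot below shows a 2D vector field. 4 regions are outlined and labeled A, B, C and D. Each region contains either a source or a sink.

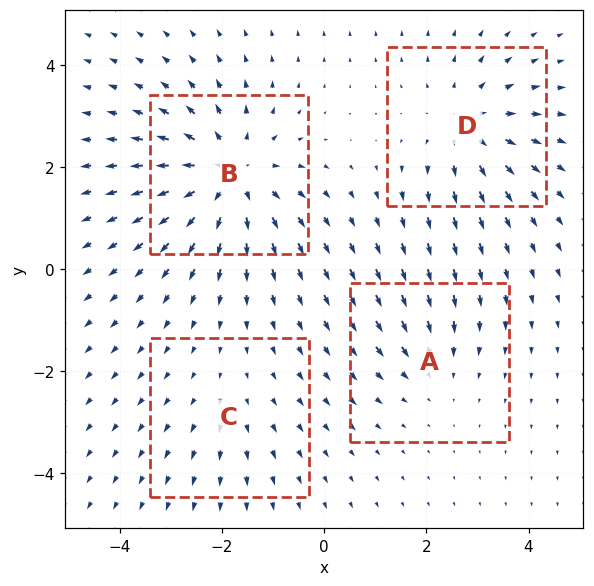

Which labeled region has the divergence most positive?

B

Divergence at each region's feature centre — A: about -3, B: about +6, C: about +2, D: about +4. Region B is most positive.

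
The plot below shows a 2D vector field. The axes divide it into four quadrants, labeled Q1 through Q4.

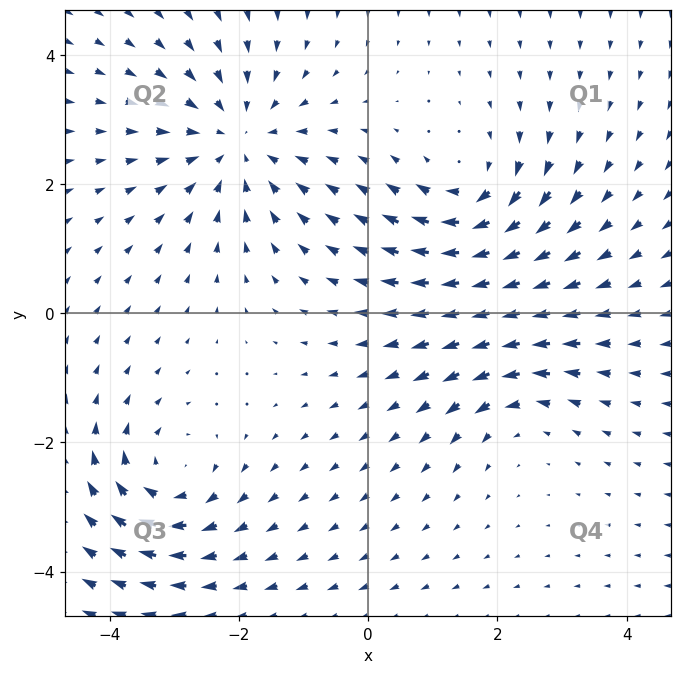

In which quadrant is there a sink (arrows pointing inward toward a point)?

The sink sits at approximately (-2.0, 2.7), which lies in quadrant Q2. The divergence there is about -4, negative as expected for a sink.

Q2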